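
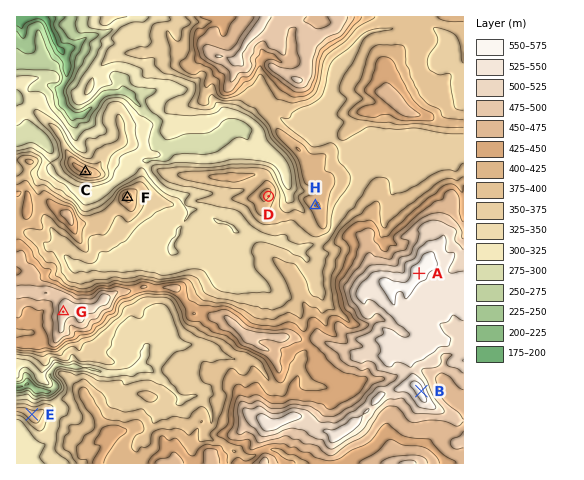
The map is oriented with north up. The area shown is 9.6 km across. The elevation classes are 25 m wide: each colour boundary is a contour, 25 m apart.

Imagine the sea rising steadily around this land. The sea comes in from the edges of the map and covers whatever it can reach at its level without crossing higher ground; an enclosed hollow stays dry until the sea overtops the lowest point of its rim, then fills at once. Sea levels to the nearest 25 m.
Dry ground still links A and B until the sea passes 525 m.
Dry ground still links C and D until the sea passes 325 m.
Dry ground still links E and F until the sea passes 350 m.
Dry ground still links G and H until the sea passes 375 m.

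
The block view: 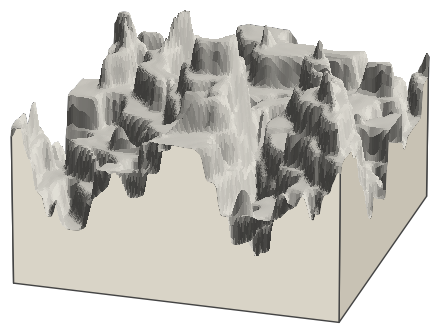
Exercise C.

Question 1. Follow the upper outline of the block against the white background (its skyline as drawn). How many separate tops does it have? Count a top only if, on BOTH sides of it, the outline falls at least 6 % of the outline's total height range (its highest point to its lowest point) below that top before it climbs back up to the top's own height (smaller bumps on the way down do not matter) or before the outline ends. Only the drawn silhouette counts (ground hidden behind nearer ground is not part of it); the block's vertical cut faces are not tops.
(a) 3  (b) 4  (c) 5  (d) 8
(c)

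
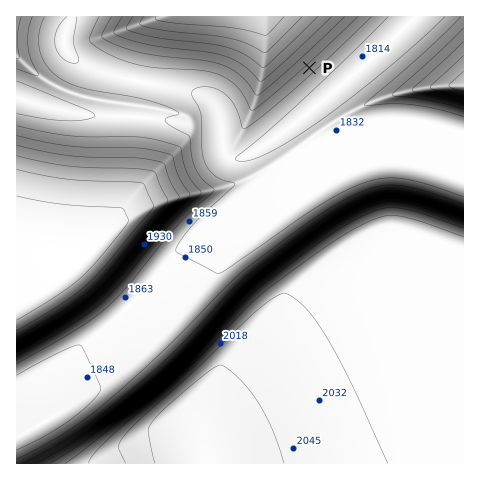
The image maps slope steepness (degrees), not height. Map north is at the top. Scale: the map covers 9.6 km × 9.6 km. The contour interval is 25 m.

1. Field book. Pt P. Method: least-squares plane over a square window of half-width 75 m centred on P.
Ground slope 7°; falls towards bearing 138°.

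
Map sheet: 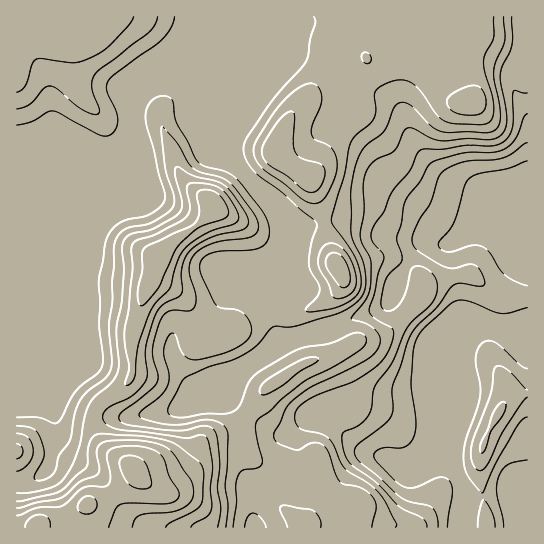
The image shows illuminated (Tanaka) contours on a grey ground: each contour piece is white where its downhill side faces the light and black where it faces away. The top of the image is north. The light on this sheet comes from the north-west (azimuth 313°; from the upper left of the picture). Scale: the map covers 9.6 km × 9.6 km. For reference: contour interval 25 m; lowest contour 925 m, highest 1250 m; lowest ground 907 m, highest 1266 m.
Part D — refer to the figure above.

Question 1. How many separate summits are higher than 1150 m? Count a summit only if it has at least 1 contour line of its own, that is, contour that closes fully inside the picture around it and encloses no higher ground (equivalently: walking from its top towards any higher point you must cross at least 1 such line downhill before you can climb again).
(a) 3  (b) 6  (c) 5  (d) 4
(c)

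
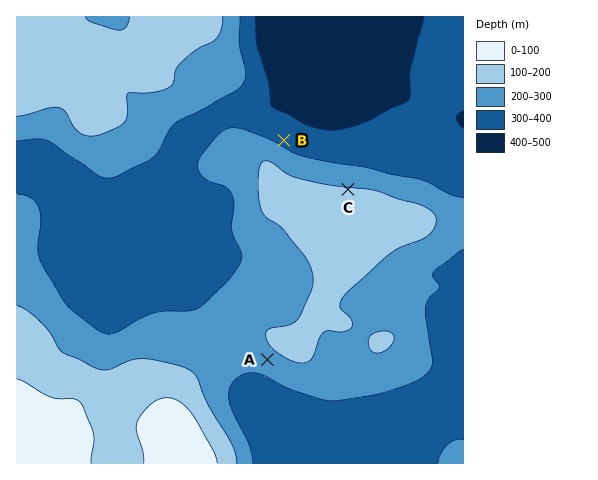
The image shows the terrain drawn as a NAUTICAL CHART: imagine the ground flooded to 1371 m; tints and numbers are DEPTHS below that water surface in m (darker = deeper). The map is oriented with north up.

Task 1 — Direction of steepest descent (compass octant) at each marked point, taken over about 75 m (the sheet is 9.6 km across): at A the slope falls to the SW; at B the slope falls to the NE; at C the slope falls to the N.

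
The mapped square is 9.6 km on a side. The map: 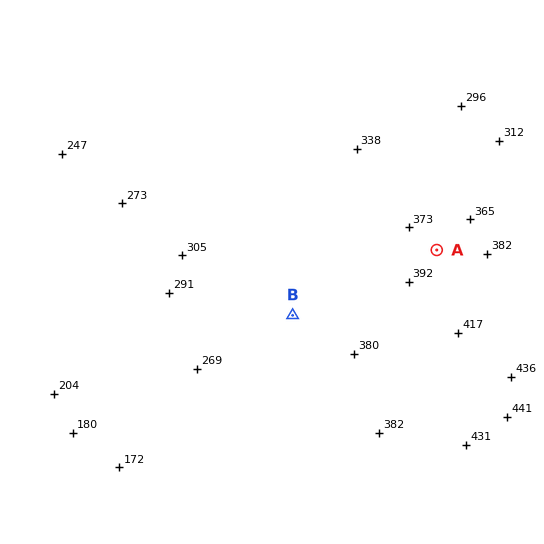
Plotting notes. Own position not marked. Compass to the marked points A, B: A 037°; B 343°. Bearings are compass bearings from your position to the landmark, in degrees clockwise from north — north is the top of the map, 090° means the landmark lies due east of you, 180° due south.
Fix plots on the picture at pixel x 320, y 405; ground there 340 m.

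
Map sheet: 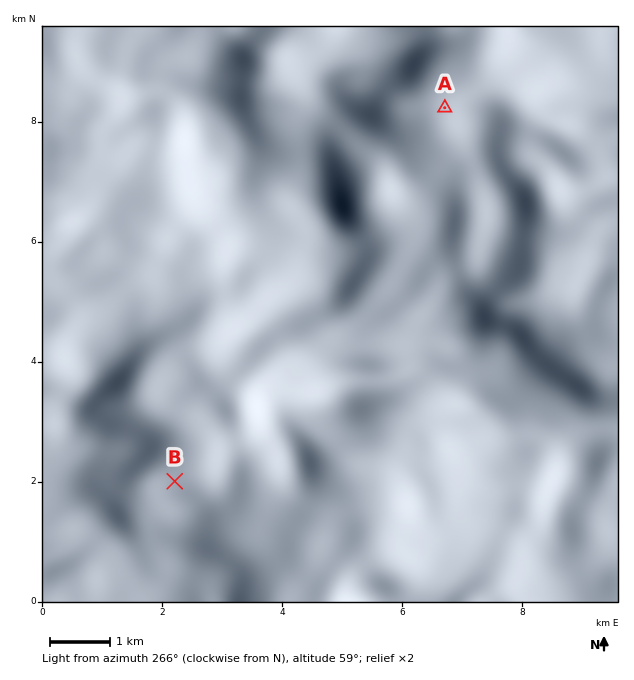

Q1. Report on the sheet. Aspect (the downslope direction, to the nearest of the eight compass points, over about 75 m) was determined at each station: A NW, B N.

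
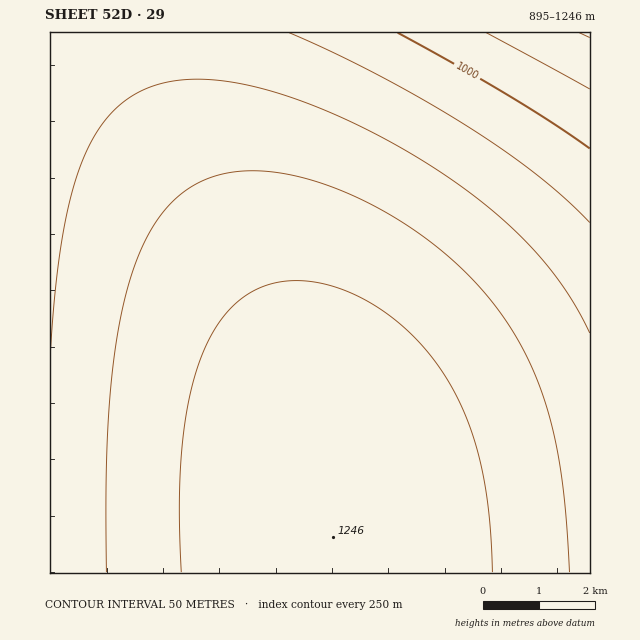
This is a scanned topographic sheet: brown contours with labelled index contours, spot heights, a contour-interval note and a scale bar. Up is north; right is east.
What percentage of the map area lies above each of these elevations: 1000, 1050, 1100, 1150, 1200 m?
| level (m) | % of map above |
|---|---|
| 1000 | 96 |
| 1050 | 91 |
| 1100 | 78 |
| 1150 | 52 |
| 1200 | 26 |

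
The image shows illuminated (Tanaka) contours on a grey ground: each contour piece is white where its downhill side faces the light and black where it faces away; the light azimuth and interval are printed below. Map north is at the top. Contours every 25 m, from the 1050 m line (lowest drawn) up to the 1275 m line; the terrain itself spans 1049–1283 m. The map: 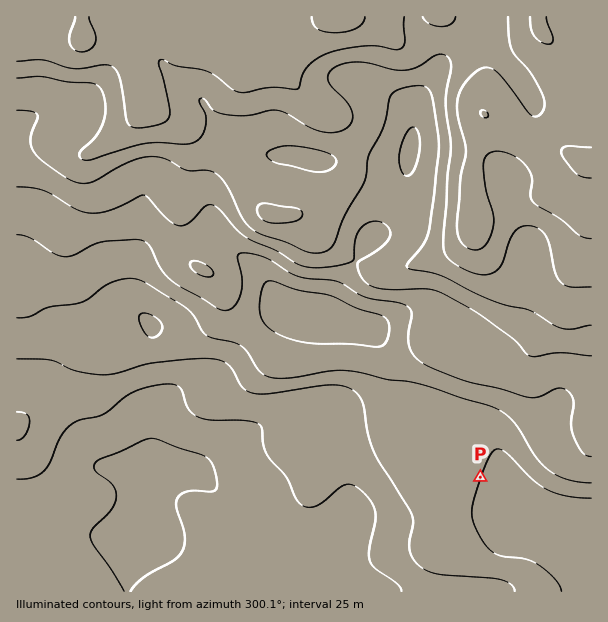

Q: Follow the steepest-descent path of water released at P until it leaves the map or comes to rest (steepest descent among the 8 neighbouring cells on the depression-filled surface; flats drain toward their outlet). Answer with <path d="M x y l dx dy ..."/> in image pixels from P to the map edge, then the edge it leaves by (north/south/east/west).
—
<path d="M480 477l8 0 21 21 1 11 6 0 3 1 21 18 8 2 4 3 3 0 15 7 5 0 1 2 15 0"/>
exit: east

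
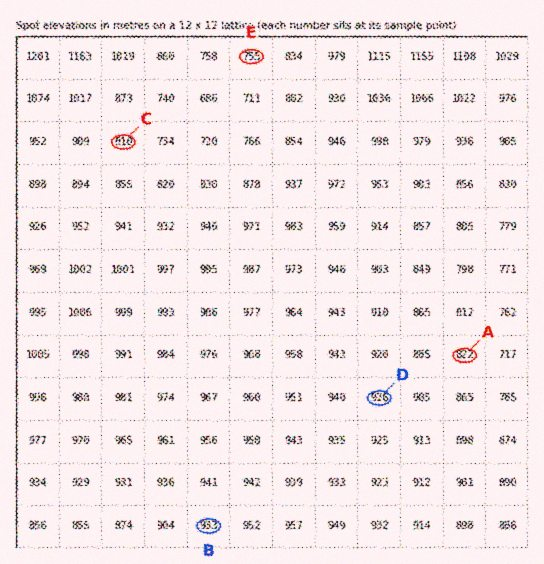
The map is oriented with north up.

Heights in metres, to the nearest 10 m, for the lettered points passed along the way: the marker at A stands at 820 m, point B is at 930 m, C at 810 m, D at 930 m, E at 750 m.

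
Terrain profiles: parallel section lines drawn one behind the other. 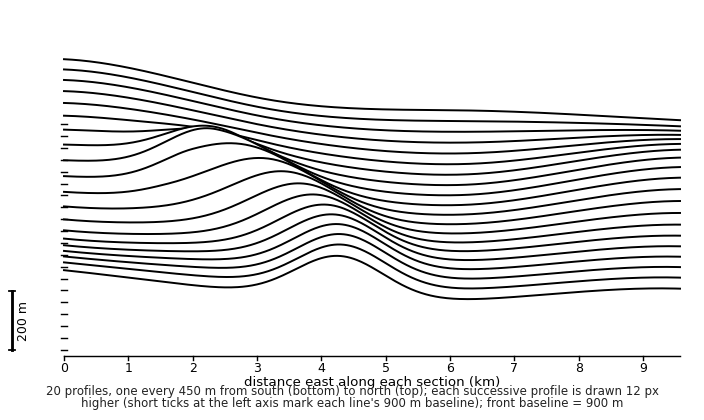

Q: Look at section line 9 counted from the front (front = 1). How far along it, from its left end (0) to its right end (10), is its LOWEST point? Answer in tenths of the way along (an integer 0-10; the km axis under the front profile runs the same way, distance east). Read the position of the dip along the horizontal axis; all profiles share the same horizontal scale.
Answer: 6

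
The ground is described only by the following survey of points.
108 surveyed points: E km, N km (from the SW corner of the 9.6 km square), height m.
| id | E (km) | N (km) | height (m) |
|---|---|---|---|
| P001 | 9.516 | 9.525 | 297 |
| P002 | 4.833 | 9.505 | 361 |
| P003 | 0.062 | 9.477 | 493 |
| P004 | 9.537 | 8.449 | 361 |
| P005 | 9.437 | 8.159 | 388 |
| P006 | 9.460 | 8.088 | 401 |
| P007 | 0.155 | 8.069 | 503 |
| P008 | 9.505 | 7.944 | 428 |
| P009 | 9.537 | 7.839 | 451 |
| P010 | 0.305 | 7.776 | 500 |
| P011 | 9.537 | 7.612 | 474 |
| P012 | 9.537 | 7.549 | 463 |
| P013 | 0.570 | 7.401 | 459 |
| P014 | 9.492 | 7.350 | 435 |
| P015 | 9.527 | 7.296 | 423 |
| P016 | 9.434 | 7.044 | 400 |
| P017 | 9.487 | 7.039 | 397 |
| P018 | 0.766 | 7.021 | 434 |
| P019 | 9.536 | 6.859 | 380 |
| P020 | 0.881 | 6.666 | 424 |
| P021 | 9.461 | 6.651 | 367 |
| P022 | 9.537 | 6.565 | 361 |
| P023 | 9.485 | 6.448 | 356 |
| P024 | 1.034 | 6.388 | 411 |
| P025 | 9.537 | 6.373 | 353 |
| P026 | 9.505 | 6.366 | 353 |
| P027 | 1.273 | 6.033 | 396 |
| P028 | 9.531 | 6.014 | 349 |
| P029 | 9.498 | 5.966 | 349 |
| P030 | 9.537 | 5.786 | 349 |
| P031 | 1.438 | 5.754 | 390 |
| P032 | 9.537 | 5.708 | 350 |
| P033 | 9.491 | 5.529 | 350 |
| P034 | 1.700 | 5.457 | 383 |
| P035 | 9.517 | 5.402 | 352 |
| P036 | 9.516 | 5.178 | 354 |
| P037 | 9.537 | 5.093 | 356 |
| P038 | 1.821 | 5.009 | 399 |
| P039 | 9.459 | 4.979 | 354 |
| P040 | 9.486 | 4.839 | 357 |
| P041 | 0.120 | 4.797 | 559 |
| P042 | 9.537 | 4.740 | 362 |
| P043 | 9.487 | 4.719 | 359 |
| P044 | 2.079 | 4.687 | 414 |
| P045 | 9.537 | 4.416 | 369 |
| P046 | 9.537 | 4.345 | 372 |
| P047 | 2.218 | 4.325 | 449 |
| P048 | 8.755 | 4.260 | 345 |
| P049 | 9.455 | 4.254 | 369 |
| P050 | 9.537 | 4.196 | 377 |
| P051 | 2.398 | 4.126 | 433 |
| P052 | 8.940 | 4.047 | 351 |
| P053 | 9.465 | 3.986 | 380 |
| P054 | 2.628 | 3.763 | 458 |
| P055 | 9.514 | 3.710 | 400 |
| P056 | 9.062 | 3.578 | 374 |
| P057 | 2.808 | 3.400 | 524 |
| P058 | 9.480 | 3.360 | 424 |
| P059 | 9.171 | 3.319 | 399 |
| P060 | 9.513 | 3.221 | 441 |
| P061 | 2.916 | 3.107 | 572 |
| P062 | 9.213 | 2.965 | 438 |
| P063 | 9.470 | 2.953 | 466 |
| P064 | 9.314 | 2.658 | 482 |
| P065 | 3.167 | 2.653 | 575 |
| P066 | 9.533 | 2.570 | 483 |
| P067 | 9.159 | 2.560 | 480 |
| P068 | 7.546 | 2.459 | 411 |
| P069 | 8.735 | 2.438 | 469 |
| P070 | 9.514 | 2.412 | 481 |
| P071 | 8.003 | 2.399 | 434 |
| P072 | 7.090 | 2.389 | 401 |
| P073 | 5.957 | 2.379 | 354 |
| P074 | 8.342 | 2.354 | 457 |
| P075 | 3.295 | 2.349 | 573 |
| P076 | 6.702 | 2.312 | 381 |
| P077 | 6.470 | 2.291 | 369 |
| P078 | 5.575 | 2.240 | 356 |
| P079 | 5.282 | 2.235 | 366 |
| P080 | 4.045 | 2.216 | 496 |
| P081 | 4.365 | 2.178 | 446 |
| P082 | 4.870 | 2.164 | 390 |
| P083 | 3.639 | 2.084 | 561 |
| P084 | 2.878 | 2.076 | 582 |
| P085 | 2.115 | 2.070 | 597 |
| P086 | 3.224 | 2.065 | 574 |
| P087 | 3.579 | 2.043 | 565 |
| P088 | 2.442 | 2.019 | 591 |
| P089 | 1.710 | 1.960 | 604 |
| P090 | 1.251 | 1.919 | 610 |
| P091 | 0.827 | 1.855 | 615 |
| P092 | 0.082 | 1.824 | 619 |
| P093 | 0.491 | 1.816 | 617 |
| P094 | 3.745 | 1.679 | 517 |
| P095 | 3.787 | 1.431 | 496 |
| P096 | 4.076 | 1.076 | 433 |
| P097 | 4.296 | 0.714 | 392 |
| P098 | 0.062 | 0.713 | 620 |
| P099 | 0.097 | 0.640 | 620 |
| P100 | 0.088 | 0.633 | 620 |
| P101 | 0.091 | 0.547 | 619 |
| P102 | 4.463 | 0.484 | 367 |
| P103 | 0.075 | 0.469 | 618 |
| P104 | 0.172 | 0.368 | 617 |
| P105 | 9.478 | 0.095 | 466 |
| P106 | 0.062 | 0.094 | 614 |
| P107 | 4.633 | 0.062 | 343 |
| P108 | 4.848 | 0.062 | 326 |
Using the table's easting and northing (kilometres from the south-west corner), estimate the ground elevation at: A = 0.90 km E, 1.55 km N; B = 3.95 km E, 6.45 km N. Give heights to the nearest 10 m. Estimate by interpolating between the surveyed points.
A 620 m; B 360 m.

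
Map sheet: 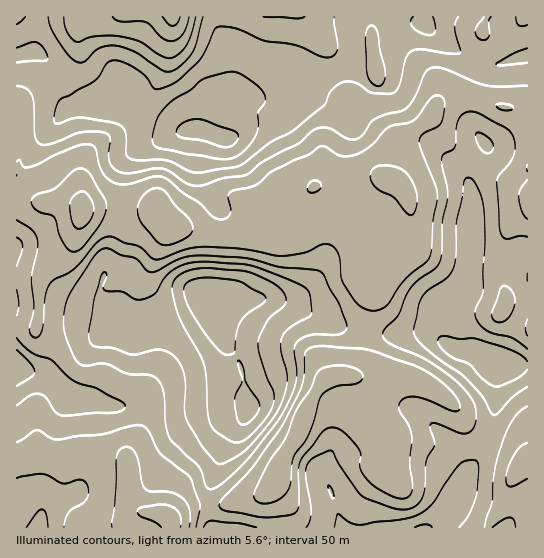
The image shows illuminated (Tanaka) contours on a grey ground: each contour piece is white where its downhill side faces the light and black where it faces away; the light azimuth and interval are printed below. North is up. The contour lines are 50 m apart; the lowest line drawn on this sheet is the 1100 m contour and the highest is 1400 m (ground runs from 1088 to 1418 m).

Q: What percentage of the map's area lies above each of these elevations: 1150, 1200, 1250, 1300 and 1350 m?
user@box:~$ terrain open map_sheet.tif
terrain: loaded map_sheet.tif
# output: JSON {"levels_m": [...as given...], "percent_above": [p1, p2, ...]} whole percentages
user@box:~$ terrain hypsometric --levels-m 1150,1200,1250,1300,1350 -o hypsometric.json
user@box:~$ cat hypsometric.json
{"levels_m": [1150, 1200, 1250, 1300, 1350], "percent_above": [91, 74, 50, 29, 6]}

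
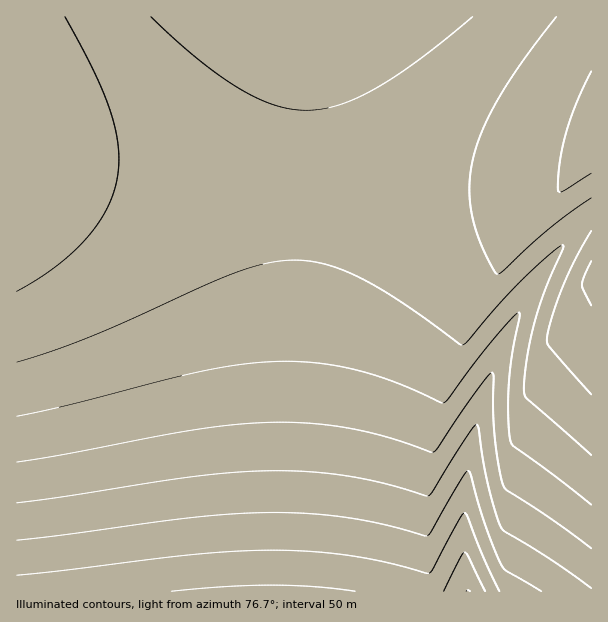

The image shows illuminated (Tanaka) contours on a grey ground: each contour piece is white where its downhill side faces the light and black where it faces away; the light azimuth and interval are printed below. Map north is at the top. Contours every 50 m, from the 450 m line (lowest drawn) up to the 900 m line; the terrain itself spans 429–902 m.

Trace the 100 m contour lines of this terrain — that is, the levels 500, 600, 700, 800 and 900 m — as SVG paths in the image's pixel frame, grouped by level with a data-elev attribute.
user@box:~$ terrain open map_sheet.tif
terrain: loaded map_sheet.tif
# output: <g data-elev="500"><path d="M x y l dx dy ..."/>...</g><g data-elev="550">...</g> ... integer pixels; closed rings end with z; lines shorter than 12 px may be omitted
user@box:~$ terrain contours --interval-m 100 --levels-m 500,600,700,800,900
<g data-elev="500"><path d="M591 394l-42-47-2-6 4-20 11-33 13-28 16-29"/><path d="M591 198l-43 32-47 42-3 2-3-1-15-31-8-29-3-27 4-28 10-30 17-32 23-36 33-43"/><path d="M65 17l29 54 16 40 8 35 1 16-2 15-4 17-6 15-9 15-12 15-15 15-16 13-38 24"/></g><g data-elev="600"><path d="M591 505l-39-31-37-27-4-4-3-23 1-36 3-27 7-39 0-6-6 5-18 20-46 61-6 5-47-20-39-13-40-7-41-2-36 4-39 6-133 34-51 11"/></g><g data-elev="700"><path d="M591 588l-36-26-49-30-5-4-6-16-7-29-11-58-3 1-4 6-38 60-4 4-44-13-36-7-39-4-40-1-36 1-41 5-175 26"/></g><g data-elev="800"><path d="M499 591l-15-31-19-47-3 2-3 4-27 51-4 3-41-10-36-7-39-4-42-2-78 5-175 20"/></g>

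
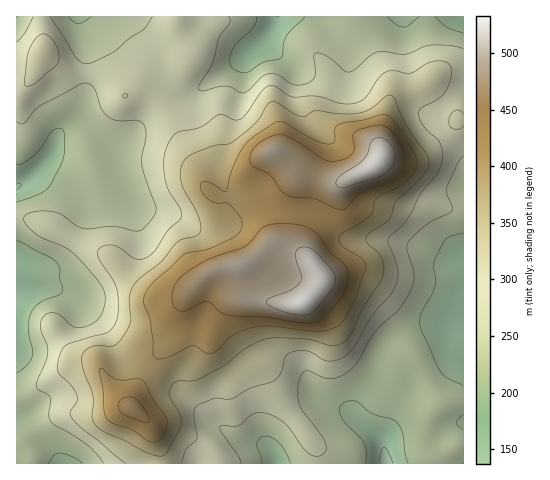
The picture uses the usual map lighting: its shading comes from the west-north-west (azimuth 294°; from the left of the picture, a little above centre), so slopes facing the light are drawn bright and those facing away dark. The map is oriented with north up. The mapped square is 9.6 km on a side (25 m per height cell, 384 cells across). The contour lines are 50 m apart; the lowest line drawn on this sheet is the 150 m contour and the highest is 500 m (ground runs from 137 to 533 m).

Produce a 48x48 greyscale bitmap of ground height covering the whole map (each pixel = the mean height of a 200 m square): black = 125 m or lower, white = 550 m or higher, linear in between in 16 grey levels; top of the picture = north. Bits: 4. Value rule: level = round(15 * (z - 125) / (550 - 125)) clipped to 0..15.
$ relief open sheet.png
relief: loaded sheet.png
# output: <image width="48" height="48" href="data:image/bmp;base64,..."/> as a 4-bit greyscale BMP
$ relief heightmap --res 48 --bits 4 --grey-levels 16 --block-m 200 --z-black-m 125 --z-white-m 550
<image width="48" height="48" href="data:image/bmp;base64,Qk32BAAAAAAAAHYAAAAoAAAAMAAAADAAAAABAAQAAAAAAIAEAAATCwAAEwsAABAAAAAAAAAAAAAAABEREQAiIiIAMzMzAERERABVVVUAZmZmAHd3dwCIiIgAmZmZAKqqqgC7u7sAzMzMAN3d3QDu7u4A////ADMzIjNFZnd4d2VmVUMiI0RERDMREjNDMzMzMzRWd4iZh2ZmVEMiI0VURDMRIzMzQzMzNEVneImph3ZlVDMjNFVUQzIRIzMzMzM0RFZ4maq6mHZVREMzRFVEMzIiIzMzMzNEVmeJqru6mHZVVURERVRDMyIiMzMzMzNEVneKvMy6mHZlVVVFVVQzMiMzMzNEMzREVmeKvMuph3ZmZlVVVUQzMzMzMzNEQ0REVmeKu7uph3d2ZmZmZUMzMzMzMzNEMzRVVniaqqqZiIh3d2ZmZUREQzMzMzMzMzRFZniaqaqZmIiHd3d2ZURFVEMzMzMzIiNFZ3iamZmqmZmYh3d3ZVVWVUQzMzMyIiM1Z3iZmZmqqZmZmId3ZmZndlQzMzMyIiI1ZniIiZmqqqqqmYh3d3d4h2RDMzMyIiNFVmZ3eJmqqqqqqZiIiIiZmHVDMzMiISNFVVVWZ4mqqqq7qqqZmqqqmXZUQzMiESNFVERFZ4mqu7u7u7u7zMzLqYdlRDMiESI0RDNFZ4mru7u7zMzd3u7cupdlVDMiIRIjMzNEZ4qrvMzMzd3d7u7ty5h2VUMyIhIiMzNFZ4mrvMzMzd3d3e7ty6mHZUMyIiIiMzNFZ4iavMzMzd3d3d7u26mHZUQyIiIiMzRWd3iJq8zd3d3d3d7u3KqYdlQyIiIiM0Vmd3d4mrvM3d3d3d7ty6qYZUMyIiIzNFVmdmZniaqrzM3d3d7cuqmHZUMyIiM0RVVmZlVmeJmaq7zd3d3LqZh3ZUQzIjRFVVVVVVVWd4iZmqvN3cy7qZh3ZVRDM0VVVURERERVZ3iZmau8zMu7qqmIdlVEM0VVVERERERFVniZmqq7u7u7u7qYh2VURERERERERERFVniaqqqru7u7y7qph2ZVRCMzMzNERERFZ4mqqqqru7vMzLupiHZVRBIjMzRERERVZ5mqqqq7zMzN3cy7qYZlRBEiMzRERERWeJmpqqu7zNzN3u3cyphlRCIiM0RERERWeJmZmrvMzdzM3e7u26l2VDIiI0RERERWeIiZmrzN3czLvN7u3KmGVEMyI0RERERWd4iIiazd3cy6q83u3Kh2VUQyI0RERERWZ3d4iJvMzLqqq83dy5d2ZURDIzM0RERWZmZ3d4mru6mZq8zcuYdmZkRDMzNERERWZmZndniaqZiZmqu7qHZmZlREQzNEVVVWZmZmZmeJmIiIiImamHZmZlVURERFZmVWVVVWZVaIh3d3ZmeJh3ZmZmZVRERFZmZlVVVVVVZ3dmZmVWZ4h3d2ZmZlVURVZmZVVVREREVmZVVVVVZnd3d3ZWZmVVVVVmZVVVVEQzRFRERVVVVmdmd3ZmZ2ZVVVVVVVVmVUMiM0M0RVREVWZmZ3ZmZ3ZUREVVVVVmZUMiIiM0RERERVVVVmZVZ3ZURERVVVVmZUMiIiM0REREREREVVVVZmVDNERFVVVlVVQyISI0REREREMzREQ0VmUzM0RERVVlVVRDIhIzRERERDMzMzMjRVQzMzNERFZlVVVEMhEjMzREMzMjMzIg=="/>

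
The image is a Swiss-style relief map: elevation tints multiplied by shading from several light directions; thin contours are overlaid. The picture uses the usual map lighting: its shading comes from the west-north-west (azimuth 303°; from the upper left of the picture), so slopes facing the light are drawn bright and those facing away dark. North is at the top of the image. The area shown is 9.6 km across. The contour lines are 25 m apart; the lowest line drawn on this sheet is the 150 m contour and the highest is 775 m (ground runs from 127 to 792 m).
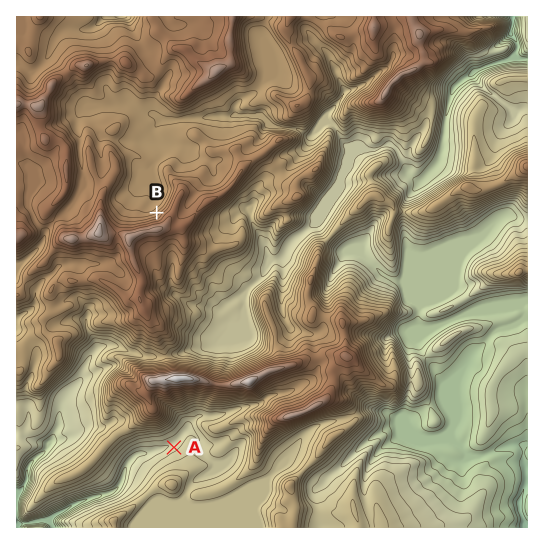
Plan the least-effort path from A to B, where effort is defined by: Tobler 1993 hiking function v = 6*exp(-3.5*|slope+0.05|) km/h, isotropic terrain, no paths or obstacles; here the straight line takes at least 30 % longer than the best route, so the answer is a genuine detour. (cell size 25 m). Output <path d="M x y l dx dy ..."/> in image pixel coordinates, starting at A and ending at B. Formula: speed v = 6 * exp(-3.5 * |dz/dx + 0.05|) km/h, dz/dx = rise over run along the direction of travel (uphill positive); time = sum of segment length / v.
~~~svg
<path d="M174 447l-3-4-21-10-5 0-11-6-3-4 0-6-1-3-12-12-8-4-1-3 0-10 4-8 5-6 4-2 1-3 0-4 2-3 2-1 15 0 1-3 0-1-4-8-5-4-1-3 0-4-3-5-4-4-1-3 0-2 5-11 0-12 7-13 0-7-8-16 0-8-8-16 0-4 1-3 32-16 3-2"/>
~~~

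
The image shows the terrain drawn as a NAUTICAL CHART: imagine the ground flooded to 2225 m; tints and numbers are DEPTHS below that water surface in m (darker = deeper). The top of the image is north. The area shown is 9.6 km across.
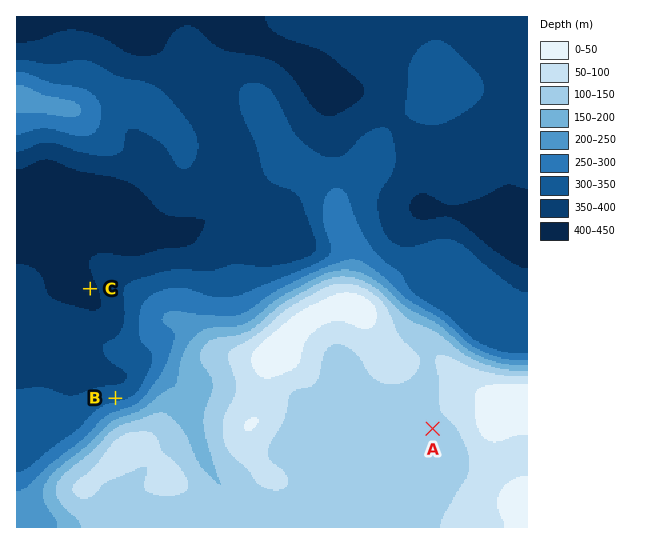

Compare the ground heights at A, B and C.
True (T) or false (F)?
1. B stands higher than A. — F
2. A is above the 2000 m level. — T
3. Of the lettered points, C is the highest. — F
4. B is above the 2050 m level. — F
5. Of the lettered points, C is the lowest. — T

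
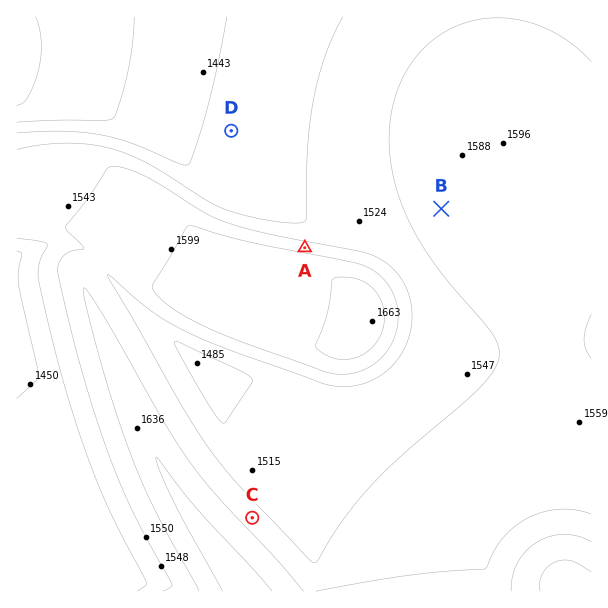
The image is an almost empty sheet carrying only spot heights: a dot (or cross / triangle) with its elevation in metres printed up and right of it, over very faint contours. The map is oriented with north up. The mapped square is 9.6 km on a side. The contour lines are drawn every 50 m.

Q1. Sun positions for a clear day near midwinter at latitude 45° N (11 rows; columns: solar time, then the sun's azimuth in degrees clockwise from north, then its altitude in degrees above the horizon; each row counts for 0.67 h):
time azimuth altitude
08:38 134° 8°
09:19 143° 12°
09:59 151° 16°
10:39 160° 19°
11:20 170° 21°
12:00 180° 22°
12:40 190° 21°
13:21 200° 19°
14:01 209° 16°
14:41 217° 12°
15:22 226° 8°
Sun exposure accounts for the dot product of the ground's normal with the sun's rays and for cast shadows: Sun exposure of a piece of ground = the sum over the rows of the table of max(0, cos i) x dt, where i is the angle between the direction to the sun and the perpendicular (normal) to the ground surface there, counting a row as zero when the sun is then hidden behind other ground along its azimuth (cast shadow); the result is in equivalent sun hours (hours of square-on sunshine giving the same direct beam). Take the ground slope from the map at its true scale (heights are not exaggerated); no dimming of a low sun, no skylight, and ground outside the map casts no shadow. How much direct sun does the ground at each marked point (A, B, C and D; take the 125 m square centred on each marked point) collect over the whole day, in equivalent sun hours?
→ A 0.5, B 2.1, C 1.4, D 2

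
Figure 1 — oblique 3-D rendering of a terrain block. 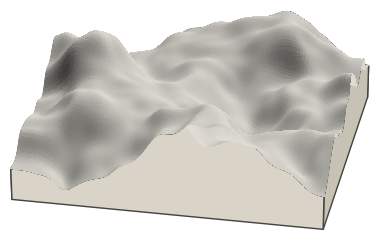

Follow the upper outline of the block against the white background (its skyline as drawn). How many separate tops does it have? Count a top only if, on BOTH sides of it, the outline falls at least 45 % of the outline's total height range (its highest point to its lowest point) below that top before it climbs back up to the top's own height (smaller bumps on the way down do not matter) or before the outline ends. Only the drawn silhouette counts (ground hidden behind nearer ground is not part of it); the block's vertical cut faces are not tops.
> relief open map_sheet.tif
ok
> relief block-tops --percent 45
0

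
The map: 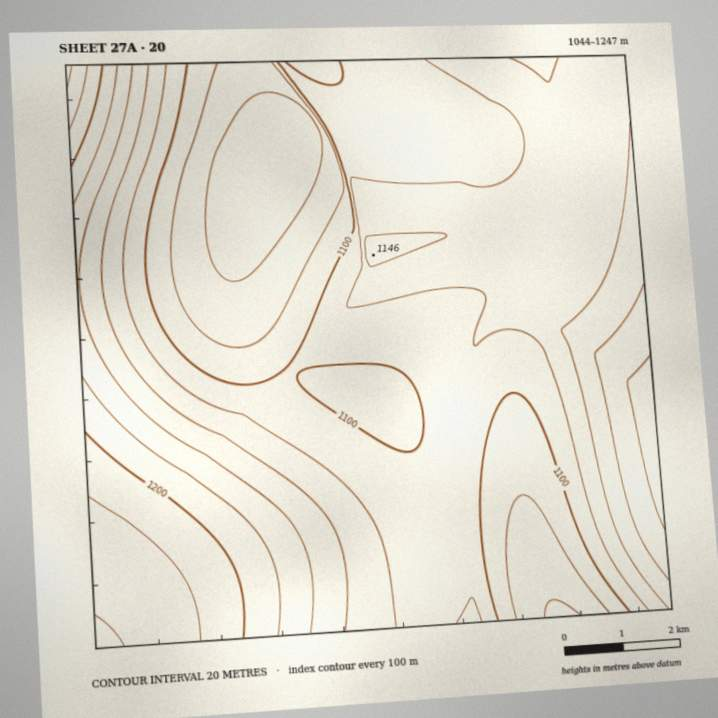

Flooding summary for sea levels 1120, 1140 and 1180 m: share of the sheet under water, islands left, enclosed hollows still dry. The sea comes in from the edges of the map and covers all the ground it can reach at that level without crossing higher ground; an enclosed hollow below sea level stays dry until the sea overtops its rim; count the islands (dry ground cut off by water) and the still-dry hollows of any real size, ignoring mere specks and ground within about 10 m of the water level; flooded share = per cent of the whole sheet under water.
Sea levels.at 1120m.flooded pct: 50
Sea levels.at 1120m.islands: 0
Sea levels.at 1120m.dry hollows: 0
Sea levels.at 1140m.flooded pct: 73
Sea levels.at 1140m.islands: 0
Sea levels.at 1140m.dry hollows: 0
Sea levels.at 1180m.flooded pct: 89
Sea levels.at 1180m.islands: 0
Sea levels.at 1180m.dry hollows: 0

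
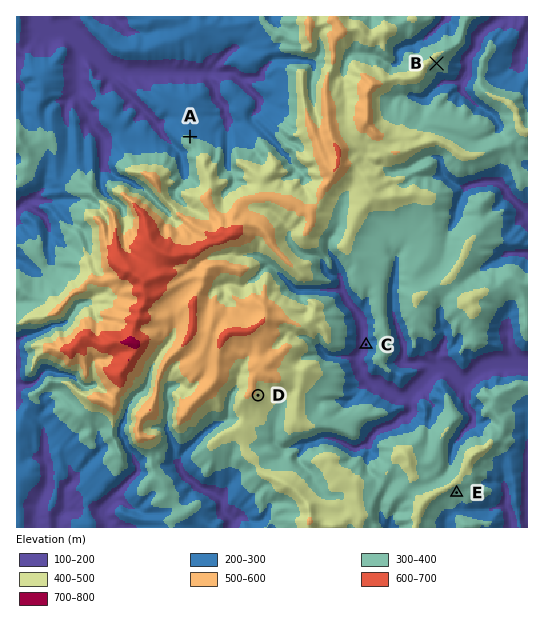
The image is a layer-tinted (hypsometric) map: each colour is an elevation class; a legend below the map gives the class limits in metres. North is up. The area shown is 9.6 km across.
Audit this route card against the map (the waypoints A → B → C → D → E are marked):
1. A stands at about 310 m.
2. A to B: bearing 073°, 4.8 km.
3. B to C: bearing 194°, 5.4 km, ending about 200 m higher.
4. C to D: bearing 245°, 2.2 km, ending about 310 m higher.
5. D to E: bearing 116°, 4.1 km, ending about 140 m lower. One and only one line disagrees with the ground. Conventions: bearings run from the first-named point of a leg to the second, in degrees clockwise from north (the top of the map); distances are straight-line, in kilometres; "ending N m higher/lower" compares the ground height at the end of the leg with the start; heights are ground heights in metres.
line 3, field sense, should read lower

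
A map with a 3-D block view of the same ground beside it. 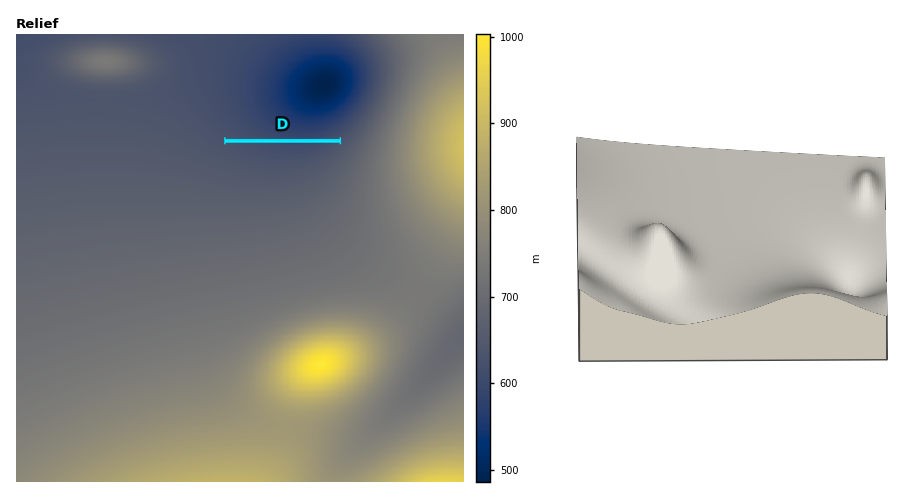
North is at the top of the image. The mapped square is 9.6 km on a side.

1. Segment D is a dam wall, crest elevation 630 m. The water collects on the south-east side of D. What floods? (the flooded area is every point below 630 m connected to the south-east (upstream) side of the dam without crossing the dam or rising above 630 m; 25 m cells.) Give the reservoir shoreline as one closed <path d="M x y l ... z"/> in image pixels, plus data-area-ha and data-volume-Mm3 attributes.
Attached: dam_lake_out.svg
<path d="M336 142l-108 1 18 10 19 6 34 1 17-5 12-5 7-5 1-3z" data-area-ha="62" data-volume-Mm3="5.87"/>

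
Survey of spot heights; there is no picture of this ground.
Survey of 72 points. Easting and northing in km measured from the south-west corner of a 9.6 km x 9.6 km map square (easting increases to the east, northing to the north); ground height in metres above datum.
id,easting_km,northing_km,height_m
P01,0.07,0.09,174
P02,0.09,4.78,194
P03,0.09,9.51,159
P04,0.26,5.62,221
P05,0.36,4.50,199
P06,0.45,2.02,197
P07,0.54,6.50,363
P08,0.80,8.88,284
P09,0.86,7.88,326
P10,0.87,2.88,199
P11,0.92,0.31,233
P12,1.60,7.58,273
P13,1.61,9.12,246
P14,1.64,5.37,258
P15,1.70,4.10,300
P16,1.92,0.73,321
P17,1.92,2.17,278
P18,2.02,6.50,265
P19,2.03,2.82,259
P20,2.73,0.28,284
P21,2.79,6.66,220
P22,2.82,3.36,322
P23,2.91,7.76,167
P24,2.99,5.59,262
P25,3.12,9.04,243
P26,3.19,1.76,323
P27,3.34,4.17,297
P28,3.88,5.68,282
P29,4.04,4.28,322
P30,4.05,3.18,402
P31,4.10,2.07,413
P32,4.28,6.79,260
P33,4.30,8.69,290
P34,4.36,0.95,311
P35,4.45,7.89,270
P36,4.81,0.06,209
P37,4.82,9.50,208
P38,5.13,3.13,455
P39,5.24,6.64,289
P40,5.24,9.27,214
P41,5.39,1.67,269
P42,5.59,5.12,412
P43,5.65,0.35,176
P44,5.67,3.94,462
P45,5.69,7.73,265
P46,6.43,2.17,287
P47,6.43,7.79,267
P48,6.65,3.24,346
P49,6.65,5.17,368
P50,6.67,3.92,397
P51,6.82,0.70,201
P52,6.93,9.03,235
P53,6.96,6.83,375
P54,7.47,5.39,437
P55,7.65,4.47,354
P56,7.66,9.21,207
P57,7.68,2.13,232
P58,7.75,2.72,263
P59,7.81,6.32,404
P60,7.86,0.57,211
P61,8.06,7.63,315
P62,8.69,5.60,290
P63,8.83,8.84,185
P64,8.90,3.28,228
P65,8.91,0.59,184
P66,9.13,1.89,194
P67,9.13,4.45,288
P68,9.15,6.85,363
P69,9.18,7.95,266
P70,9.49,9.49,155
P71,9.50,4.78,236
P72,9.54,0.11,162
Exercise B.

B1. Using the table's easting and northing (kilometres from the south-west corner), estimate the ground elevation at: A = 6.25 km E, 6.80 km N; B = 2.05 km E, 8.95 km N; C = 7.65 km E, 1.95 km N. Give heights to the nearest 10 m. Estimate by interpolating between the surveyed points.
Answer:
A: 340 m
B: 280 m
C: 220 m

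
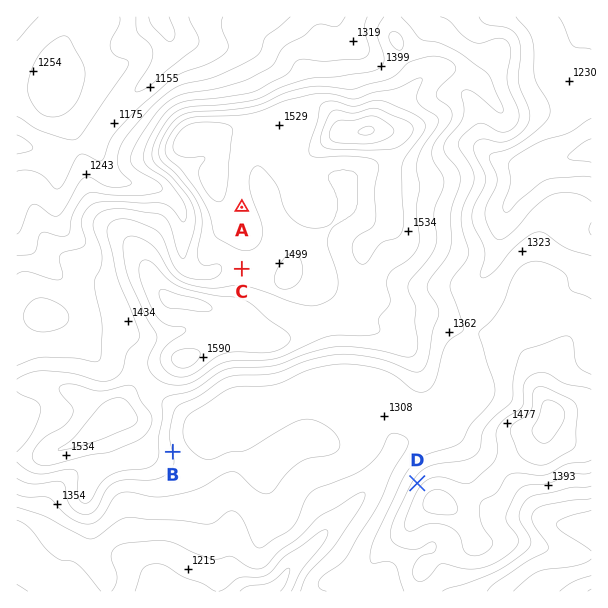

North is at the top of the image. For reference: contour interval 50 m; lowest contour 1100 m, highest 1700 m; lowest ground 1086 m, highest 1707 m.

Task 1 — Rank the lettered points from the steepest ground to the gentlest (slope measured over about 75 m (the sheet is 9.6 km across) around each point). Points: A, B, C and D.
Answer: D B A C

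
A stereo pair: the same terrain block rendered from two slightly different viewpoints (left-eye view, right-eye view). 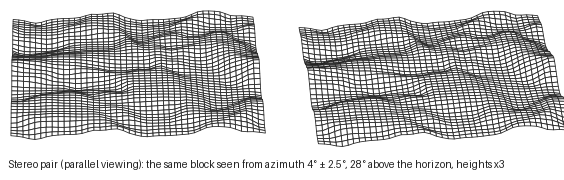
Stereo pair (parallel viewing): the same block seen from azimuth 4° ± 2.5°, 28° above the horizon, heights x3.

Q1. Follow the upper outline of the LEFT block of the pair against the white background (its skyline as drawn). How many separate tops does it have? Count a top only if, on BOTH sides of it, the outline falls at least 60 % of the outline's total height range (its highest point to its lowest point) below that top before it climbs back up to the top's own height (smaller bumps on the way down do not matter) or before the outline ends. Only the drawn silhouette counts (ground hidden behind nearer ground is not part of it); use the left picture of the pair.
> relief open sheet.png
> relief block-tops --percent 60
2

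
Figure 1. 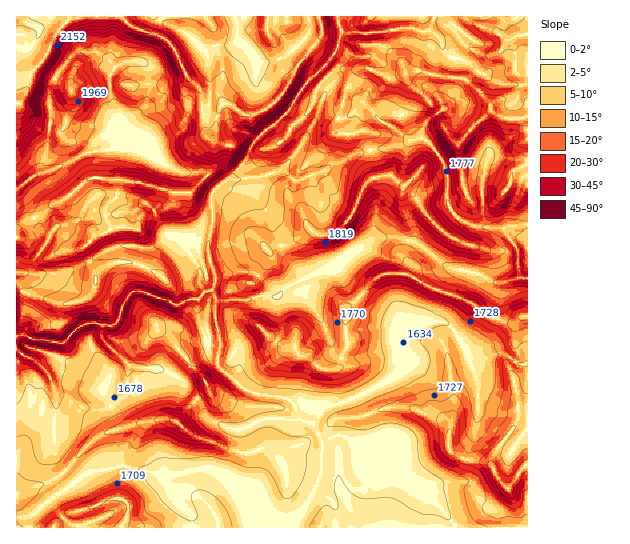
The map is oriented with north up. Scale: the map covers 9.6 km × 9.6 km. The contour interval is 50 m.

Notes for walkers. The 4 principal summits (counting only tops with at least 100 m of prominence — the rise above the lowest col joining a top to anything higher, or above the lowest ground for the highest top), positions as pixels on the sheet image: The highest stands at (491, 110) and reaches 2168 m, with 352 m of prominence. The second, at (405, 186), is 2063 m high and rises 203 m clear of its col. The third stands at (509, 489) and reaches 1980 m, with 238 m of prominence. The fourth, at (139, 182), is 1961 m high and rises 157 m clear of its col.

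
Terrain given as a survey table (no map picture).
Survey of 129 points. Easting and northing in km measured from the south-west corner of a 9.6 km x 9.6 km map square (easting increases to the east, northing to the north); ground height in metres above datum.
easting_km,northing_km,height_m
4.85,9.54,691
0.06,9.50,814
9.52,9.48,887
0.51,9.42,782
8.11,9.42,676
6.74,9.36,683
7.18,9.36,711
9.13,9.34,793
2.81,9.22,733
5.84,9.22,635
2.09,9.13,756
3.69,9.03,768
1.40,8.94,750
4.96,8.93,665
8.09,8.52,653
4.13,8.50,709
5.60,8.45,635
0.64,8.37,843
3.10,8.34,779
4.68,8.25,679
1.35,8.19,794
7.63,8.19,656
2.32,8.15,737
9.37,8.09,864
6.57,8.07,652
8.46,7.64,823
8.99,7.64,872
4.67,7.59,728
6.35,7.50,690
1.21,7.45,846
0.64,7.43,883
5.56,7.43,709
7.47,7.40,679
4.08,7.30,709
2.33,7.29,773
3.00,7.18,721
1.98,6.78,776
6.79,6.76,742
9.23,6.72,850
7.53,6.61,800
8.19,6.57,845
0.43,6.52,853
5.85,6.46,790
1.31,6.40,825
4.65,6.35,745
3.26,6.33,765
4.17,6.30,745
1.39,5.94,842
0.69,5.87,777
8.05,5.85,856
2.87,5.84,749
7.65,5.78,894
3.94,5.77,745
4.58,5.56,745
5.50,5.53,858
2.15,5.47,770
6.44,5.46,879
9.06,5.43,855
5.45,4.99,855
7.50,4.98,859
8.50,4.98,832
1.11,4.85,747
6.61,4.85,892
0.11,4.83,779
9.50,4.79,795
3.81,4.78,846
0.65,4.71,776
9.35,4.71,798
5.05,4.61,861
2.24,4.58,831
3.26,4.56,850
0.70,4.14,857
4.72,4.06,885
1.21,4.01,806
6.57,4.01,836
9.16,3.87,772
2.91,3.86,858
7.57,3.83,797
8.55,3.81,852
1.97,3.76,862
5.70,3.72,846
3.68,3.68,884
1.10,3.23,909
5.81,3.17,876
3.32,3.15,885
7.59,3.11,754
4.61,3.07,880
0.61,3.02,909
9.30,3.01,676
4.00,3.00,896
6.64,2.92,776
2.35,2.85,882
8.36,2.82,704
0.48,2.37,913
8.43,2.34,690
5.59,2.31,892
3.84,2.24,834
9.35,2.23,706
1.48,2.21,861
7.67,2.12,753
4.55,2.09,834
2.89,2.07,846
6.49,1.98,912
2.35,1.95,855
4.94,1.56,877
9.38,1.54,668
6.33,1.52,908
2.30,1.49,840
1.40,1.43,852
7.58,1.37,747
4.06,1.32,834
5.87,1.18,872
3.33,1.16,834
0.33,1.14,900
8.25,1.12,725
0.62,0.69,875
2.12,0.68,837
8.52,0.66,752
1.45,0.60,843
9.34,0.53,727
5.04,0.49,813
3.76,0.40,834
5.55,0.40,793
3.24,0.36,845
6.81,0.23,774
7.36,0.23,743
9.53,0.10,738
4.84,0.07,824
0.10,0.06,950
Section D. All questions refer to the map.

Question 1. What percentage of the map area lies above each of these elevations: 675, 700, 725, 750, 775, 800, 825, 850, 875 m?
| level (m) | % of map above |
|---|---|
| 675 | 93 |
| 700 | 88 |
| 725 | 82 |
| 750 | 71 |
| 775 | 61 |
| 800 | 54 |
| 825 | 47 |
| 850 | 29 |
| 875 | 13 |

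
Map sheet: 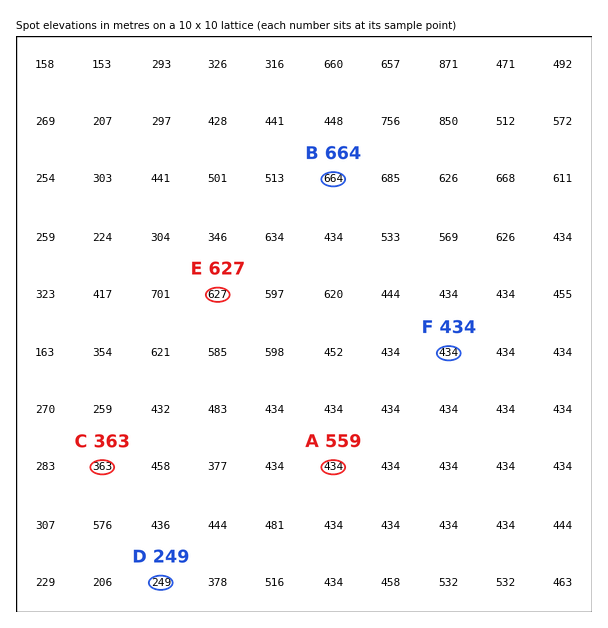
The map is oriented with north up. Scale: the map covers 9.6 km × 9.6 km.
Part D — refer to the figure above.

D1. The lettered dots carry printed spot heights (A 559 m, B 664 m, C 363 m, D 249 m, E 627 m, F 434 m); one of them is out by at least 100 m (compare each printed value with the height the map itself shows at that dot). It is A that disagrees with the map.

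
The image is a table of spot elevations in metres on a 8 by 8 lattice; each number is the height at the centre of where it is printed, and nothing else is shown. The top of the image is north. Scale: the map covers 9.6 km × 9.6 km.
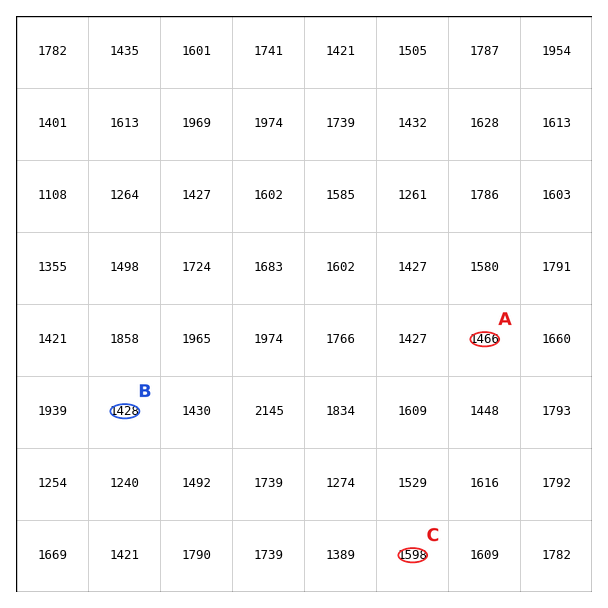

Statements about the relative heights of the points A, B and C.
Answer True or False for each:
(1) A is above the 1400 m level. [True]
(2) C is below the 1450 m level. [False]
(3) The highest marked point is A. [False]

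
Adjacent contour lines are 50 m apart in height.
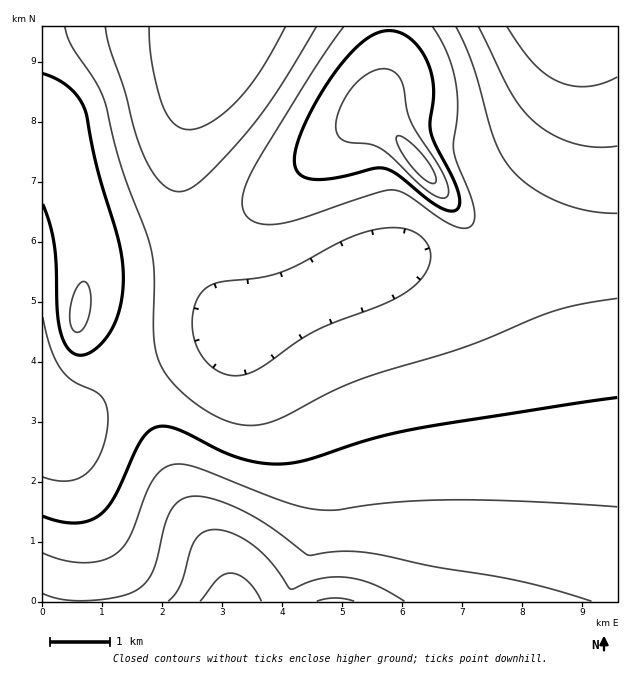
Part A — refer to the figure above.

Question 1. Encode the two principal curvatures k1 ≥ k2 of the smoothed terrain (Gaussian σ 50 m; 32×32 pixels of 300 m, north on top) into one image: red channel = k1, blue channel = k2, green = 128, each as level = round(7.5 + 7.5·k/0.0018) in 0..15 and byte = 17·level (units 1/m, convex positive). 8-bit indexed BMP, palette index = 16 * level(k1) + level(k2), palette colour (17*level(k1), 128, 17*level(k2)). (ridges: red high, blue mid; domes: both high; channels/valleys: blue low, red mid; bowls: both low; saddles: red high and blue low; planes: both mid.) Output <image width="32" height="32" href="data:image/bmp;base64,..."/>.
<image width="32" height="32" href="data:image/bmp;base64,Qk02CAAAAAAAADYEAAAoAAAAIAAAACAAAAABAAgAAAAAAAAEAAATCwAAEwsAAAABAAAAAAAAAIAAABGAAAAigAAAM4AAAESAAABVgAAAZoAAAHeAAACIgAAAmYAAAKqAAAC7gAAAzIAAAN2AAADugAAA/4AAAACAEQARgBEAIoARADOAEQBEgBEAVYARAGaAEQB3gBEAiIARAJmAEQCqgBEAu4ARAMyAEQDdgBEA7oARAP+AEQAAgCIAEYAiACKAIgAzgCIARIAiAFWAIgBmgCIAd4AiAIiAIgCZgCIAqoAiALuAIgDMgCIA3YAiAO6AIgD/gCIAAIAzABGAMwAigDMAM4AzAESAMwBVgDMAZoAzAHeAMwCIgDMAmYAzAKqAMwC7gDMAzIAzAN2AMwDugDMA/4AzAACARAARgEQAIoBEADOARABEgEQAVYBEAGaARAB3gEQAiIBEAJmARACqgEQAu4BEAMyARADdgEQA7oBEAP+ARAAAgFUAEYBVACKAVQAzgFUARIBVAFWAVQBmgFUAd4BVAIiAVQCZgFUAqoBVALuAVQDMgFUA3YBVAO6AVQD/gFUAAIBmABGAZgAigGYAM4BmAESAZgBVgGYAZoBmAHeAZgCIgGYAmYBmAKqAZgC7gGYAzIBmAN2AZgDugGYA/4BmAACAdwARgHcAIoB3ADOAdwBEgHcAVYB3AGaAdwB3gHcAiIB3AJmAdwCqgHcAu4B3AMyAdwDdgHcA7oB3AP+AdwAAgIgAEYCIACKAiAAzgIgARICIAFWAiABmgIgAd4CIAIiAiACZgIgAqoCIALuAiADMgIgA3YCIAO6AiAD/gIgAAICZABGAmQAigJkAM4CZAESAmQBVgJkAZoCZAHeAmQCIgJkAmYCZAKqAmQC7gJkAzICZAN2AmQDugJkA/4CZAACAqgARgKoAIoCqADOAqgBEgKoAVYCqAGaAqgB3gKoAiICqAJmAqgCqgKoAu4CqAMyAqgDdgKoA7oCqAP+AqgAAgLsAEYC7ACKAuwAzgLsARIC7AFWAuwBmgLsAd4C7AIiAuwCZgLsAqoC7ALuAuwDMgLsA3YC7AO6AuwD/gLsAAIDMABGAzAAigMwAM4DMAESAzABVgMwAZoDMAHeAzACIgMwAmYDMAKqAzAC7gMwAzIDMAN2AzADugMwA/4DMAACA3QARgN0AIoDdADOA3QBEgN0AVYDdAGaA3QB3gN0AiIDdAJmA3QCqgN0Au4DdAMyA3QDdgN0A7oDdAP+A3QAAgO4AEYDuACKA7gAzgO4ARIDuAFWA7gBmgO4Ad4DuAIiA7gCZgO4AqoDuALuA7gDMgO4A3YDuAO6A7gD/gO4AAID/ABGA/wAigP8AM4D/AESA/wBVgP8AZoD/AHeA/wCIgP8AmYD/AKqA/wC7gP8AzID/AN2A/wDugP8A/4D/AIeHd3d3d3d3h4eIiIiFh4iIh4eHh4d3d4eHh4eHh4eHh4d3d3d3d3eHh4iIiIeGh4eHh4eHh3eHh4eHh4eHh4eHh3d3h4eHh4eIiIiIh3aHh4eHh4eHh4eHh4eHh4eHh4eHh4eHh4eIiIiIiIeHh3eHh4eHh4eHh4eHh4eHh4eHd3d3h4eHiIiIiIiIh4eHd3eHh4eHh4eHh4eHh4eHh4d3d3eHh4eIiIiIiIeHh4eHd4eHh4eHh4eHh4eHh4eHh3d3d3eHiIiIh4eHh4eHh4eHh4eHh4eHh4eHh4eHh4eHd3d3d3eHh4eHh3d3h4eHh4eHh4eHh4eHh4eHh4eHh4d3d3d3h4eHh4d3d3d3h4eHh4eHh4eHh4eHh4eHh4eHh3d3d3eHh4eHh3d3d3eHh4eHh4iIiIeHh4eHh4eHh4eHd3d3h4eHh4eHd3d3d3eHh4eIiIiIh4eHh4eHh4eHh4eHh4eHh4eHh3d3d3d3d4eHh4iIiIeHh4eHh4eHh4eHh4eHh4eHh4eHd3d3d3d3h4eHh4iHh4eHh4eHh4eHh4eHhpeXh4eHh3d3d3d3d4eHh4eHh4eHh4eHh4eHh4eHh4eGt5eHh4eHd3d3d3d3h4eHh4eHh4eHh4eHh4eHh4eHh4a4qIeHh4d3d3d3d4eHh4eHh3d3h4eHh4eHh4eHh4eHhqioh4eHd3d3d3d3h4eHh4d3d3d3h4eHh4eHh4eHh4eHl5eIh4eHh4d3d4eHh4eHd3d3d3d3h4eHh4eHh4eHh4eXl4iIh4eHh4eHh4eHh4d3d3d3d3d3h4eHh4eHh4eHh5eXiIiHh4eHh4eHh4eHd3d3d3d3d3eHh4eHh4eHh4eHh5eIiIeHh4eHh4eHh4eHd3d3d3d2hZaXh4eHh4eHh4eHl4iHh4eHh4eHh4eHh4d3d3d3doS2t4aHh4eHh4eHh4eHh4eHh4eHh4eHh4eHh4d3d3ZzpviWhoeHh4eHh4eHh4eHh3eHh4eHh4eHh4eHh4d3dJb5t4R3h4eHh4eHh4eHh4d3d3d3h4eHh4eHh4eIh4aV+NiEdYeHh4eHh4eHh4eHh3d3d3d3h4eHh4eHiIiHhrfXhXWHh4eHh4eHh4eIiIiHd3d3d3d3d3eHh4eIiIeXt5aGh4eHh4eHh4d3h4iIiIeHd3d3d3d3d3eHh4iIiJiXh4eHh4eHh4d3d3d3iIiIh4eHd3d3d3d3d3eHiIiIiIeIiIiHh4eHd3d3d3eHh4eHh3d3d3d3d3d3d4eHiIiIiIiIiIeHh3d3d3d3d4eHh4eHd3d3d3d3d3d3h4eHiIiIiIiIh4eHd3d3d3d3h4eHh3d3d3d3d3d3d3eHh4eHiIiIiIiHh4d3d3d3d3c="/>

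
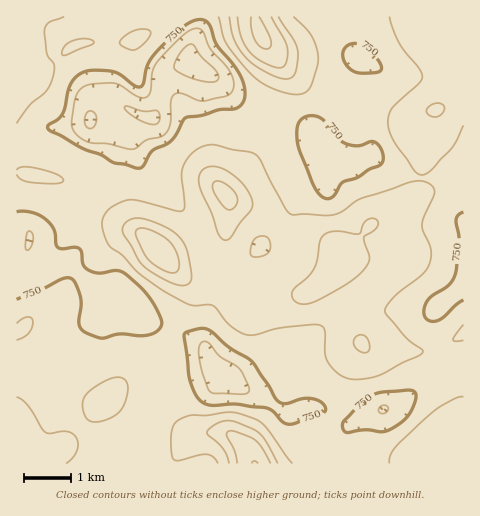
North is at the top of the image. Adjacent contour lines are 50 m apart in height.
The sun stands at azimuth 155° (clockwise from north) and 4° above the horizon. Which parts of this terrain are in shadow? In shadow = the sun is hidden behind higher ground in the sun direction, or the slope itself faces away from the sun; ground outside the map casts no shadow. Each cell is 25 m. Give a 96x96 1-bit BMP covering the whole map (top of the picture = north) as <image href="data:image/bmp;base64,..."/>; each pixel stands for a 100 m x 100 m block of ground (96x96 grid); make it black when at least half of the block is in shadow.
<image width="96" height="96" href="data:image/bmp;base64,Qk2+BAAAAAAAAD4AAAAoAAAAYAAAAGAAAAABAAEAAAAAAIAEAAATCwAAEwsAAAIAAAAAAAAA////AAAAAAAAAAAAAAOAAAAAAAAAAAAAAAMAAAAAAAAAAAAAAAAAAAMAEAAAAAAAAAAgAAPAOAAAAAAAAABwAAP//AAAAAAAAAD4AAP//gAAAAAAAAP4fAP//wAAAAAAB//4fgP//4AAAAAAD//4f4H//8AAAAAAH//4P8D//+AAAAAAH//8H8B//+AAAAAAH//8D4A//8AAAAAAH//8AAAP/4AAAAAAH//4AAAH/8AAAAAAH//4AAAD/4AAAAAAD//wAAAAf4AAAAAAD//gAAAAAAAAAAAAD//AAAAAAAAAAAAAD//AAAAAAAAAAcAAD/+AAAAAAAAAAOAAD/8AAAAAAAAAAPAAD/4AAAAAAAAAAHgAD/wAAAAAAAAAADwAD/gAAAAAAAAAAD/wD/AAAAAAAAAAAD//D+AAAAAAAAAAAD//j8AAAAAAAAAAAD//B4AAAAPAAOAAAD//AAAAAAfgAfgAAB/+AAAAAAfwAfwAAB/8AAAAAAfgAf4AAA/4AAAAAAPAAf+AAAfwAAAAAAMAAf/gAAPgAAAAAAAAAP/8AAPAAAAAAAAAAH//AAEAAAAAAAAAAD//gAAAAAAAAAAAAB//wAAAAAAAAAAAAA7/4AAAAAAAPgAAAAD/4AAAAAAAfwAAAAD/4AAAAAAA/4AAAAD/wAAAAAAA/4AAAAD/AAAAAAAAf8AAAAD8AAAAAAAAf8AAAAB4AAAAAAAAP8AAAABwAAAAAAAAH8AAAAAkAAAAAAAAD+AAAAAGAAADgAAAB/AAAAAAAAAPwAAAAfwAAAAAAAA/4AAAAf4AAAAAAAf/4AAAAf8AAAAAAA//4AAAA//AAAAAAA//wAAAA//wAAAAAA//gAAAA//8AAAAAA//gAAAA//+AAAAAA//AAAAA//+AAAAAA/+AAAAB//+AAAAAA/8AAAAB//8AAAAAB/8AAAAB//4AAAAAB/4AA4AB//wAAAAAB/wAf8AB//+AAAAAB/wB/8AA///gAAAAB/4B/8AA///gAAAAD/4B/4AA///gAAAAD/8D/4AA///AAAAA///D/wAAf//AAAAB///z/gAAP/+AAAAH/////gAAH4cAAAA//////AAAGAAAAAD/////+AAAAAAAAAD/////8AAAAAAAAAD/////8AAAAAAAAAAP////8AAAAAAAAAAH/////HAAAAAAAAAD//////AAAAAAAAAD//////AAAAAAAAAB/////+AAAAAHwAAB/P///+AAAAAH+AAB+OP//+AAAAAP/AAA4AH//+AAAAAP/gAAAAH//+AAAAAP/gAAAAH//8AAAA/v/AAAAAH//4AAAB/f8AAAAAH//4AAAD/HwAAAAAH//wAAAD+AAAAAAAD//AAAAH8AAAAAAAD/+AAAAH4AAAAAAAA/4AAAAHwAAAAAAAAPwAAAABAAAAAAAAADgAAAAAAAAAAAAAAAAAAAAAAAAAAAAAAAAAAAAAAAAAAAAAAAAAAAAAAAAAAAAAAAAcAAAAAAAAAAAAAAAeAAAAAAAAAAAAAAAeAAAAAAAA="/>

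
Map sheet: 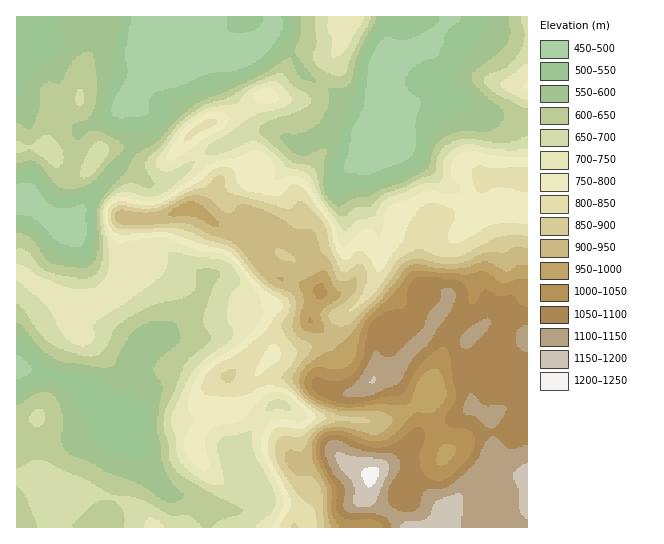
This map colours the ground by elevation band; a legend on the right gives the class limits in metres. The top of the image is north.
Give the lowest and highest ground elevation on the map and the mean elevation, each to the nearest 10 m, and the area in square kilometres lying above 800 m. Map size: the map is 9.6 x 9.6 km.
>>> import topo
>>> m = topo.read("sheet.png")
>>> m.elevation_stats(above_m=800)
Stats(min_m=480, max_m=1220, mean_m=750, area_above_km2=31.1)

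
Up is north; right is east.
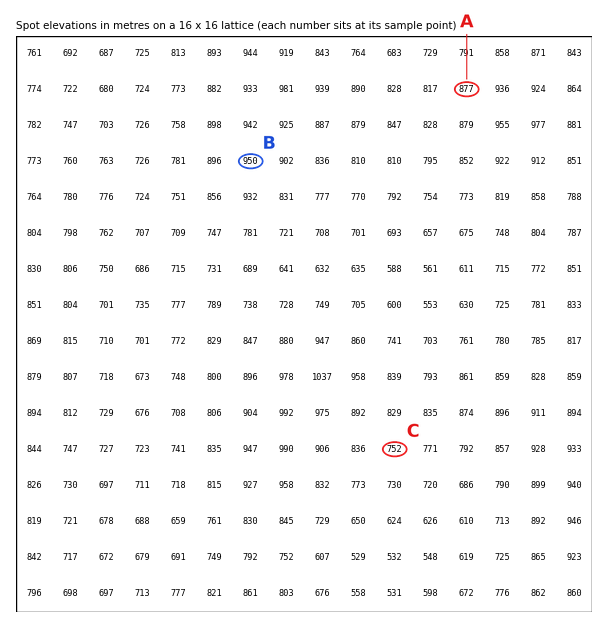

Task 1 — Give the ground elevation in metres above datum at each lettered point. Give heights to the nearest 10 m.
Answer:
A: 880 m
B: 950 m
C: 750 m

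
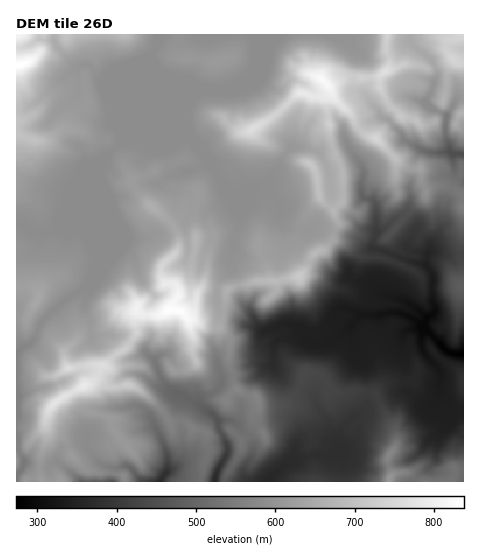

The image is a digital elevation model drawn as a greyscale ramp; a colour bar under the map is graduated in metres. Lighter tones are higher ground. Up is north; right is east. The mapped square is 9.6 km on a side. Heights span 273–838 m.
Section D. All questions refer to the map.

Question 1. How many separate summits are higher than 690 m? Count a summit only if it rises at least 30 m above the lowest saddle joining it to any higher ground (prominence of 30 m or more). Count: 7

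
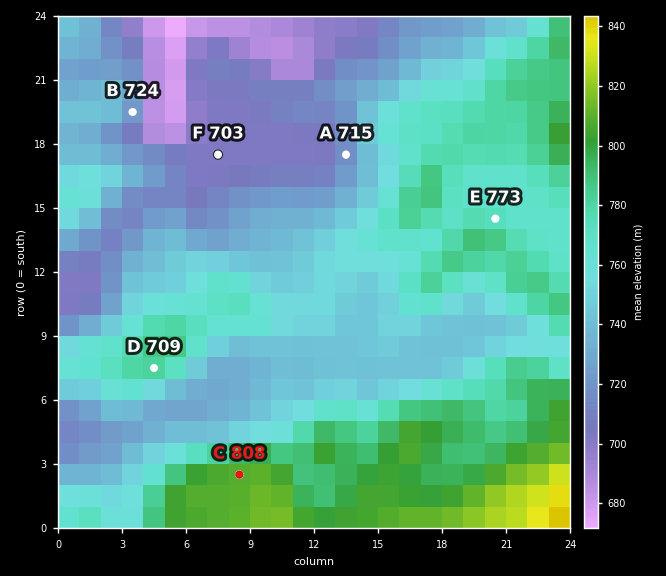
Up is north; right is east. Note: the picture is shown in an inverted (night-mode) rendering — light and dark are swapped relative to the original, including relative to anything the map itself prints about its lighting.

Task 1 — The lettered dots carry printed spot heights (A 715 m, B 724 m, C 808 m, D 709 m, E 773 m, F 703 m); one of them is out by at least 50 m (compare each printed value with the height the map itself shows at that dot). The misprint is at D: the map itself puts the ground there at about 784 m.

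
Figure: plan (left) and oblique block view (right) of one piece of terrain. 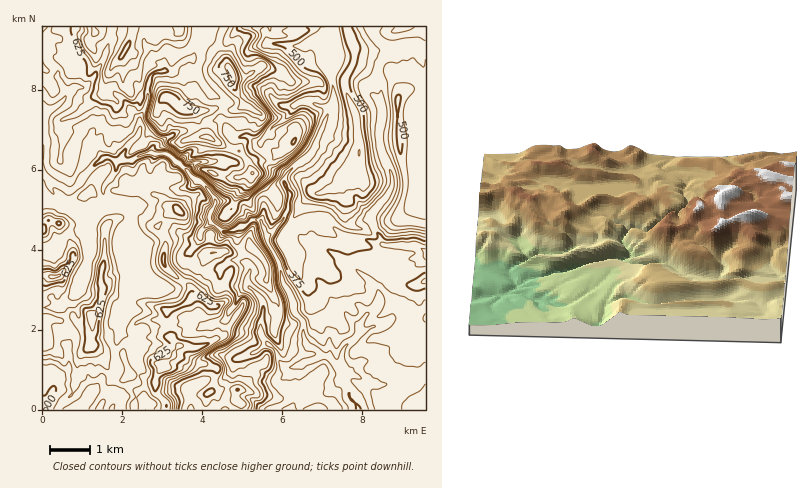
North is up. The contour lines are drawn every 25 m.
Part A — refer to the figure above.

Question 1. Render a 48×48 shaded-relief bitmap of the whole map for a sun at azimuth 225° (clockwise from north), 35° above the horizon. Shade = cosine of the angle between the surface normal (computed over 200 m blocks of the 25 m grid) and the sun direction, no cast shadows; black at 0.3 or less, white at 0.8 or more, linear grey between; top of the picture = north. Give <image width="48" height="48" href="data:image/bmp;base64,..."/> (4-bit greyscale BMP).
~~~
<image width="48" height="48" href="data:image/bmp;base64,Qk32BAAAAAAAAHYAAAAoAAAAMAAAADAAAAABAAQAAAAAAIAEAAATCwAAEwsAABAAAAAAAAAAAAAAABEREQAiIiIAMzMzAERERABVVVUAZmZmAHd3dwCIiIgAmZmZAKqqqgC7u7sAzMzMAN3d3QDu7u4A////AKiJmYeJp3rFA4qpmpNImZmZmXVZu5iIiJmZiIiJqZyjFIqZmYV3Z3iJiGV6uoiIiImamJmquayCNpmIeGVTNXiIh2abmIiIiImqmKq6qap2iamYZUREVneIh2eZmZmZiJm6maqZl4uqqZmoVFZmdmd4h2iaqpmZmKu6qqqIhqyoiIiFE2d3VHiIdWm6qZmZmcuauql4d6l3h3dkRnd2NpiHeJqqmZmZmal6u5ZneJiJmIhnmZiGWodoqqqZmZmZmXZ6qnRXeJmqhmaJh4l1umZqupmZmZmZmWeKunRoiZqpZWZmdlVJ2GaMqZmHmIiJmXiJqnRomZqod3eHZVVat2WLmZh4mZmZmWZ4mmRoiJmpiImphnVYpzO7mZeJmZmZmWZ3iFVYiJqXeJq4V2U3thbKmIiYmZmZmYiHd3doiZdlaZlzRTIItAnKiImZmJqaqZmXeahmiHd3iYUSMyBcoBzZiJmZiKqqqquWirlVeIiaumIlZUW8UI7IiZmIebqZmqlleqlFeIm9pSNXd1i6IM6XmYh3ipiIiERVeblFiIrbMleIh1eqE+uImHd5mYiIdkZoZ6hGiJu2JXmZh2m4Bul4h3iZiIiIdniYRqhWiJqmRomIdmqQDMh3d4mZmId3Z5iWR6lniIqnVnZlM2lAbpd3iamZiHmZm4iXWKlniJu3VmZzI1YQqoeJmZmZmLzM3WmWaKl3ibuXeXZTeIYjuoiZmZu5eN3M3WdUaJh3iamIqmM56YhqyoqZmbyXasuqmEQ2iZh3eImatyJruYmKuoqpq9yXepmHZ2Z4mZh3iZqpYzRoqZp4uJqrzduYiZmXeHeIiYeJqqqGQ0U6/sqKpnrdy7qJl4mZiHeJiHiZmZh2ZUJ//+yIlX3bmZmahmipiImpiIiJiIiIdBn/7cuWVa2niJmZdUi6eKu5iIeHd4eHQa/7iIljNal3iJmYUzjJeLuoeIdmd2ZjGf+XeJgzaIiHiYmYQkvIeLqXiIeZiXZV3/u7u7c1moeImImYQmzHeKqYeIqpqoi//83MunRGmZdXiZmXM52neLqYiJmZmZv/67vJVWV4iJdFiZmnJJyWeLuYiImZmJ78qql0R4moiIdDaJqnNZuWeLqYiZqqmM/7u6l1equ4eHZCWKu3NZuWiLmImZu7iO/KzKmIm7zHIkQyR6u2NZuWiKmImazKitu7yXZnmrtwAVVDWKy0JZyXiKmJmby4q6vLhDRWiqUAB5l4ma2CN6yXiKmJmbqayHunM1Z5vIIBjLqruKxTaKuHh6iKq7qrl3qENneb3FNYvLmJhZpViaqHd4erqru6mHl1aIi82kWJqoVFQ5l3iKqHd3ipmsu6mHh4qHm7thR4ZjE0NZmIeJh3d4mZrMqql3eaqImpgxNSEhJWZ5mYd4d3d5mZvqmZl2iZmZmYYiQgEyRneJqoZ3eIiJma3ZiZhnmaqomYZVUzZniId5u3VomZmZmry5iah4maqXiYdmVGmZiIiKyUR5qqqaqqqqiJmIiKqGeJhjNHmIiZiKx0WKqqmA=="/>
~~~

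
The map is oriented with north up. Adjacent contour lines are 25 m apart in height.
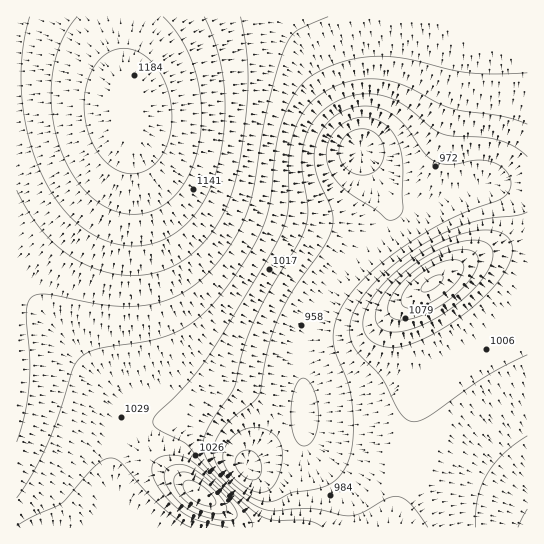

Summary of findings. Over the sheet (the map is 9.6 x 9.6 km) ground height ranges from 900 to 1190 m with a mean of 1045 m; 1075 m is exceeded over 26.5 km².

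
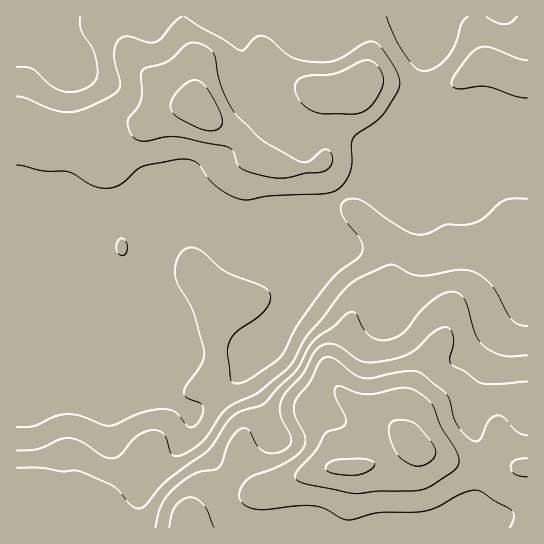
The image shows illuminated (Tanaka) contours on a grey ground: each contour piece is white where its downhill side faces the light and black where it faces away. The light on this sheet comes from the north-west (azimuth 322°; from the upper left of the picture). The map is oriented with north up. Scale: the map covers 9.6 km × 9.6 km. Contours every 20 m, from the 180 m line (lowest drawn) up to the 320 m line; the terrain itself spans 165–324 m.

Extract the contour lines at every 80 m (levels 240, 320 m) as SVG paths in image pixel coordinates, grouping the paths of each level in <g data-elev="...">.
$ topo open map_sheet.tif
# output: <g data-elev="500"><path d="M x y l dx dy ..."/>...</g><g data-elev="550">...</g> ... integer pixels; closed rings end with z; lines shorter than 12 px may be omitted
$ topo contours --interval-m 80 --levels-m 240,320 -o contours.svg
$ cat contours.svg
<g data-elev="240"><path d="M527 355l-24 1-10-4-9-6-9-12-10-33-4-6-6-3-9 1-10 5-15 13-18 22-8 5-8 2-9 0-8-4-7-7-7-15-2-2-4 0-5 3-11 11-20 14-5 7-13 23-19 19-11 13-7 4-18 5-8 5-7 7-18 27-42 31-24 27-5 0-6-3-12-14-6-5-32-14-7-2-12 1-23-3-22 0"/><path d="M204 130l9 1 6-2 3-4 0-7-5-13-11-18-7-6-6-1-8 5-10 9-4 8 0 7 3 5 5 4z"/></g><g data-elev="320"><path d="M349 475l9 0 7-2 8-6 1-4-3-2-6-2-23 0-9 2-7 5 0 4 5 3z"/><path d="M416 466l9-1 8-6 3-6-2-7-13-17-6-6-10-3-11 1-4 3-1 6 5 19 8 10z"/></g>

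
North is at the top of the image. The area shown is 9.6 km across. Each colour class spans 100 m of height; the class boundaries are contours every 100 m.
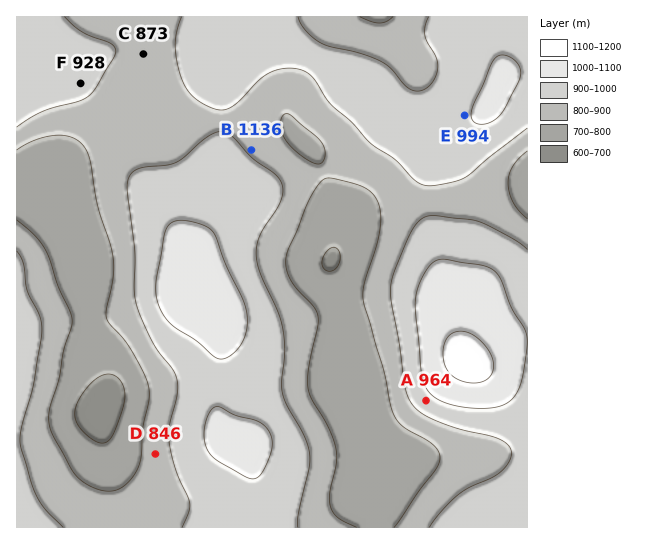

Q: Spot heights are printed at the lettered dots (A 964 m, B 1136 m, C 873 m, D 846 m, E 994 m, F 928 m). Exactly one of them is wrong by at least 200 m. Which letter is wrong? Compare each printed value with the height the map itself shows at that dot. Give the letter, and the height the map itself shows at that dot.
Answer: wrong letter B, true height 886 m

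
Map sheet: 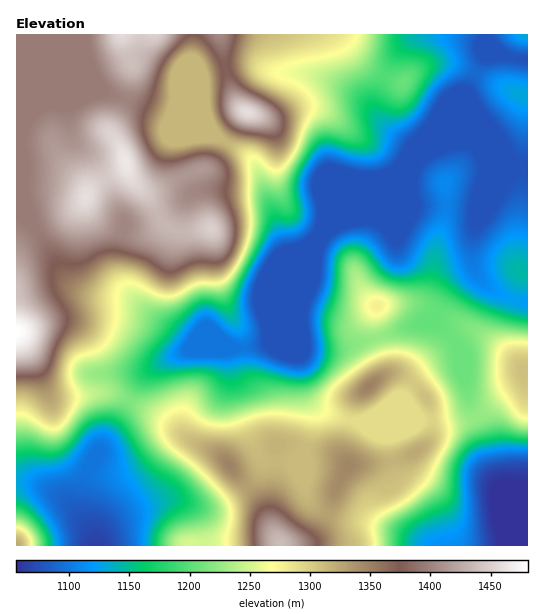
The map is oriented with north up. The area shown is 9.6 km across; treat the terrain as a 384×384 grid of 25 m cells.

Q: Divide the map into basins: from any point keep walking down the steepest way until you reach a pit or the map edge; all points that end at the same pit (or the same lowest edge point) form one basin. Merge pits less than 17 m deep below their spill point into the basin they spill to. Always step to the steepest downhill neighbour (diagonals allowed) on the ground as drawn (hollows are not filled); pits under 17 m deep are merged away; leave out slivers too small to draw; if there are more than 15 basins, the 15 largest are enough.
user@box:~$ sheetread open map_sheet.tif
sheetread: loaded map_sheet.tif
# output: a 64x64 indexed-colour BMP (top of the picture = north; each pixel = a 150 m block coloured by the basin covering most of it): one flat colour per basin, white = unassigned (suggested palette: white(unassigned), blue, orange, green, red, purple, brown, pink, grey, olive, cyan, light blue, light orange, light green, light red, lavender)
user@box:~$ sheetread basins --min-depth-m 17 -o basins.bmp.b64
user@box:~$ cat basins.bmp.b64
<image width="64" height="64" href="data:image/bmp;base64,Qk12CAAAAAAAAHYAAAAoAAAAQAAAAEAAAAABAAQAAAAAAAAIAAATCwAAEwsAABAAAAAAAAAA////ALR3HwAOf/8ALKAsACgn1gC9Z5QAS1aMAMJ34wB/f38AIr28AM++FwDox64AeLv/AIrfmACWmP8A1bDFADMzMzMzMzMzMzMzMzIiIiIiIiIiIiIiIiIiIiIiIiIiMzMzMzMzMzMzMzMzMzMzMyIiIiIiIiIiIiIiIiIiIiIzMzMzMzMzMzMzMzMzMzMzIiIiIiIiIiIiIiIiIiIiIjMzMzMzMzMzMzMzMzMzMzMiIiIiIiIiIiIiIiIiIiIiMzMzMzMzMzMzMzMzMzMzMSIiIiIiIiIiIiIiIiIiIiIzMzMzMzMzMzMzMzMzMzMRIiIiIiIiIiIiIiIiIiIiIjMzMzMzMzMzMzMzMzMzMxEiIiIiIiIiIiIiIiIiIiIiMzMzMzMzMzMzMzMzMzMxESIiIiIiIiIiIiIiIiIiIiIzMzMzMzMzMzMzMzMzMxERIiIiIiIiIiIiIiIiIiIiIjMzMzMzMzMzMzMzMzMxERESIiIiIiIiIiIiIiIiIiIiMzMzMzMzMzMzMzMzMxERERIiIiIiIiIiIiIiIiIiIiIzMzMzMzMzMzMzMzMxEREREiIiIRIiIiIiIiIiIiIiIjMzMzMzMzMzMzMzMRERERESIREREiIiIiIiIiIiIiIiMzMzMzMzMzMzMzERERERERERERESIiIiIiIiIiIiIiIzMzMzMzMzMzMzEREREREREREREREiIiIiIhIiIiIiIjMzMzMzMzMzMzERERERERERERERESIiIiIiEREiIiIiMzMzMzMzMzMxERERERERERERERERIiIiIiIREREiIiIzMzMzMzMzMREREREREREREREREREiIiIiIhERERIiIjMzMzMzMzERERERERERERERERERERIiIiIhERERERIiMzMRERERERERERERERERERERERERESIiIhERERERESIzMREREREREREREREREREREREREREREiIhEREREREREjMxEREREREREREREREREREREREREREREhERERERERERMzEREREREREREREREREREREREREREREREREREREREREzERERERERERERERERERERERERERERERERERERERERETERERERERERERERERERERERERERERERERERERERERERMREREREREREREREREREREREREREREREREREREREREREREREREREREREREREREREREREREREREREREREREREREREREREREREREREREREREREREREREREREREREREREREREREREREREREREREREREREREREREREREREREREREREREREREREREREREREREREREREREREREREREREREREREREREREREREREREREREREREREREREREREREREREREREREREREREREREREREREREREREREREREREREREREREREREREREREREREREREREREREREREREREREREREREREREREREREREREREREREREREREREREREREREREREREREREREREREREREREREREREREREREREREREREREREREREREREREREREREREREREREREREREREREREREREREREREREREREREREREREREREREREREREREREREREREREREREREREREREREREREREREREREREREREREREREREREREREREREREREREhERERERERERERERERERERERERERERERERERERERERESIhERERERIiIRERERERERERERERERERERERERERERERIiIhERESIiIiEREREREREREREREREREREREREREREREiIiIhESIiIiIRERERERERERERERERERERERERERERESIiIiISIiIiIRERERERERERERERERERERERERERERERIiIiIiIiIiIhEREREREREREREREREREREREREREREREiIiIiIiIiIiERERERERERERERERERERERERERERERESIiIiIiIiIiIiERERERERERERERERERERERERERERERIiIiIiIiIiIiIiIREREREREREREREREREREREREREREiIiIiIiIiIiIiIiIRERERERERERERERERERERERERESIiIiIiIiIiIiIiIiERERERERERERERERERERERERERIiIiIiIiIiIiIiIiIhEREREREREREREREREREREREREiIiIiIiIiIiIiIiIiERERERERERERERERERERERERESIiIiIiIiIiIiIiIiIhERERERERERERERERERERERERIiIiIiIiIiIiIiIiIiEREREREREREREREREREREREREiIiIiIiIiIiIiIiIiIhERERERERERERERERERERERESIiIiIiIiIiIiIiIiIiERERERERERERERERERERERERIiIiIiIiIiIiIiIiIiIREREREREREREREREREREREREiIiIiIiIiIiIiIiIiIRERERERERERERERERERERERESIiIiIiIiIiIiIiIiIhERERERERERERERERERERERERIiIiIiIiIiIiIiIiIiEREREREREREREREREREREREREiIiIiIiIiIiIiIiIiERERERERERERERERERERERERESIiIiIiIiIiIiIiIiIRERERERERERERERERERERERERIiIiIiIiIiIiIiIiIhEREREREREREREREREREREREREiIiIiIiIiIiIiIiIiERERERERERERERERERERERERESIiIiIiIiIiIiIiIiIRERERERERERERERERERERERER"/>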